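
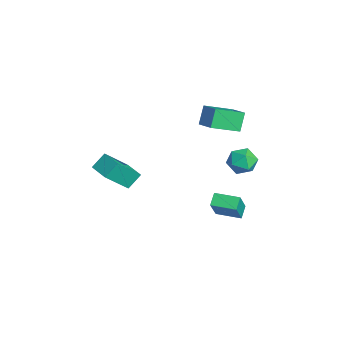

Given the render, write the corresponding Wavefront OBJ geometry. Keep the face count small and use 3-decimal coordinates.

v -2.645 2.432 1.418
v -1.483 2.82 1.882
v -2.914 4.191 0.62
v -1.752 4.579 1.084
v -2.068 2.021 0.316
v -0.906 2.409 0.78
v -2.337 3.78 -0.482
v -1.175 4.168 -0.018
v 1.941 2.023 -4.289
v 1.337 2.393 -3.802
v 2.706 3.278 -4.296
v 2.102 3.649 -3.809
v 2.858 1.471 -2.731
v 2.254 1.842 -2.244
v 3.623 2.727 -2.738
v 3.019 3.097 -2.251
v -0.619 3.781 -1.35
v -0.142 4.339 -0.72
v 0.722 3.481 -2.1
v 1.199 4.039 -1.47
v 0.823 3.196 -1.181
v -0.006 3.381 -0.718
v 0.586 4.439 -2.102
v -0.243 4.624 -1.639
v 0.603 4.745 -1.185
v 0.749 3.977 -0.616
v -0.169 3.843 -2.204
v -0.023 3.075 -1.635
v -0.049 -4.426 -0.737
v -0.354 -3.66 0.035
v -0.541 -3.048 -2.299
v -0.846 -2.281 -1.526
v 1.186 -3.959 -0.714
v 0.881 -3.192 0.059
v 0.694 -2.58 -2.275
v 0.389 -1.814 -1.503
f 2 4 1
f 5 2 1
f 1 4 3
f 3 5 1
f 2 8 4
f 6 2 5
f 6 8 2
f 4 8 3
f 7 5 3
f 3 8 7
f 7 6 5
f 8 6 7
f 10 12 9
f 13 10 9
f 9 12 11
f 11 13 9
f 10 16 12
f 14 10 13
f 14 16 10
f 12 16 11
f 15 13 11
f 11 16 15
f 15 14 13
f 16 14 15
f 17 28 22
f 17 22 18
f 17 18 24
f 17 24 27
f 17 27 28
f 18 22 26
f 22 28 21
f 28 27 19
f 27 24 23
f 24 18 25
f 20 26 21
f 20 21 19
f 20 19 23
f 20 23 25
f 20 25 26
f 21 26 22
f 19 21 28
f 23 19 27
f 25 23 24
f 26 25 18
f 30 32 29
f 33 30 29
f 29 32 31
f 31 33 29
f 30 36 32
f 34 30 33
f 34 36 30
f 32 36 31
f 35 33 31
f 31 36 35
f 35 34 33
f 36 34 35



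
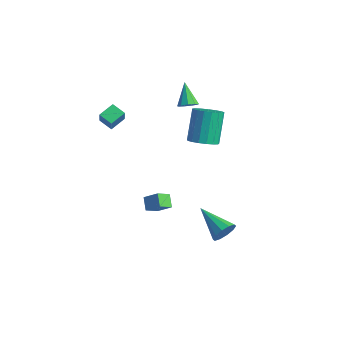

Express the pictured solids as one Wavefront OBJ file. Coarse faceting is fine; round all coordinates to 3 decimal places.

v -3.433 -3.895 2.365
v -3.039 -4.2 3.22
v -3.468 -2.949 2.718
v -3.074 -3.255 3.574
v -2.626 -3.745 2.046
v -2.232 -4.051 2.902
v -2.661 -2.8 2.4
v -2.267 -3.105 3.255
v 3.376 -0.998 -4.329
v 3.626 -1.425 -3.726
v 1.444 -1.002 -3.531
v 3.673 -0.959 -3.609
v 3.607 -0.509 -3.767
v 3.452 -0.245 -4.14
v 3.269 -0.269 -4.585
v 3.126 -0.571 -4.932
v 3.079 -1.036 -5.049
v 3.145 -1.487 -4.891
v 3.299 -1.751 -4.518
v 3.483 -1.727 -4.073
v 1.185 -0.632 1.661
v 1.958 -0.266 1.748
v 1.328 0.658 3.466
v 0.555 0.292 3.379
v 1.745 0.006 1.523
v 1.115 0.93 3.242
v 1.404 0.131 1.331
v 0.774 1.055 3.049
v 1.012 0.082 1.214
v 0.383 1.006 2.932
v 0.66 -0.131 1.199
v 0.031 0.793 2.917
v 0.429 -0.458 1.29
v -0.201 0.466 3.008
v 0.37 -0.826 1.466
v -0.26 0.098 3.185
v 0.498 -1.149 1.687
v -0.132 -0.225 3.405
v 0.784 -1.353 1.902
v 0.154 -0.43 3.62
v 1.161 -1.393 2.061
v 0.531 -0.469 3.779
v 1.544 -1.258 2.129
v 0.914 -0.334 3.847
v 1.845 -0.979 2.09
v 1.215 -0.056 3.808
v 1.994 -0.621 1.952
v 1.364 0.302 3.67
v 0.118 -3.023 -2.372
v 0.064 -3.812 -1.903
v 0.879 -2.7 -1.74
v 0.824 -3.489 -1.271
v 0.696 -3.371 -2.889
v 0.641 -4.16 -2.42
v 1.456 -3.048 -2.257
v 1.402 -3.837 -1.788
v -1.156 0.377 2.775
v -0.679 0.453 3.115
v -2.044 0.903 3.905
v -0.752 0.787 2.902
v -1.013 0.93 2.629
v -1.342 0.814 2.425
v -1.583 0.493 2.385
v -1.625 0.118 2.528
v -1.447 -0.137 2.786
v -1.133 -0.151 3.039
v -0.83 0.082 3.169
f 2 4 1
f 5 2 1
f 1 4 3
f 3 5 1
f 2 8 4
f 6 2 5
f 6 8 2
f 4 8 3
f 7 5 3
f 3 8 7
f 7 6 5
f 8 6 7
f 10 9 12
f 10 12 11
f 12 9 13
f 12 13 11
f 13 9 14
f 13 14 11
f 14 9 15
f 14 15 11
f 15 9 16
f 15 16 11
f 16 9 17
f 16 17 11
f 17 9 18
f 17 18 11
f 18 9 19
f 18 19 11
f 19 9 20
f 19 20 11
f 20 9 10
f 20 10 11
f 22 21 25
f 22 25 23
f 23 25 26
f 23 26 24
f 25 21 27
f 25 27 26
f 26 27 28
f 26 28 24
f 27 21 29
f 27 29 28
f 28 29 30
f 28 30 24
f 29 21 31
f 29 31 30
f 30 31 32
f 30 32 24
f 31 21 33
f 31 33 32
f 32 33 34
f 32 34 24
f 33 21 35
f 33 35 34
f 34 35 36
f 34 36 24
f 35 21 37
f 35 37 36
f 36 37 38
f 36 38 24
f 37 21 39
f 37 39 38
f 38 39 40
f 38 40 24
f 39 21 41
f 39 41 40
f 40 41 42
f 40 42 24
f 41 21 43
f 41 43 42
f 42 43 44
f 42 44 24
f 43 21 45
f 43 45 44
f 44 45 46
f 44 46 24
f 45 21 47
f 45 47 46
f 46 47 48
f 46 48 24
f 47 21 22
f 47 22 48
f 48 22 23
f 48 23 24
f 50 52 49
f 53 50 49
f 49 52 51
f 51 53 49
f 50 56 52
f 54 50 53
f 54 56 50
f 52 56 51
f 55 53 51
f 51 56 55
f 55 54 53
f 56 54 55
f 58 57 60
f 58 60 59
f 60 57 61
f 60 61 59
f 61 57 62
f 61 62 59
f 62 57 63
f 62 63 59
f 63 57 64
f 63 64 59
f 64 57 65
f 64 65 59
f 65 57 66
f 65 66 59
f 66 57 67
f 66 67 59
f 67 57 58
f 67 58 59



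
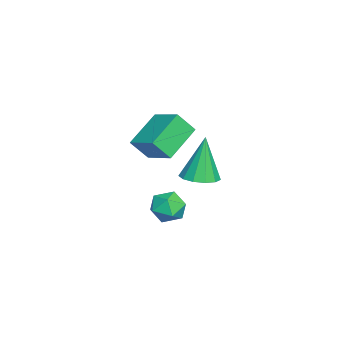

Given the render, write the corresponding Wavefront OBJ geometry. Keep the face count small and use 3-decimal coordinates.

v -3.785 1.12 0.479
v -2.972 0.944 0.656
v -4.195 1.3 2.541
v -3 1.419 0.609
v -3.277 1.8 0.521
v -3.715 1.965 0.419
v -4.175 1.862 0.337
v -4.511 1.523 0.299
v -4.617 1.056 0.319
v -4.458 0.61 0.389
v -4.086 0.325 0.488
v -3.618 0.293 0.584
v -3.203 0.524 0.647
v -3.089 0.129 3.488
v -2.9 -0.541 4.365
v -2.144 1.123 4.043
v -1.954 0.453 4.92
v -1.746 -0.653 2.6
v -1.556 -1.323 3.477
v -0.8 0.341 3.155
v -0.611 -0.329 4.032
v -3.672 0.483 -1.01
v -2.945 0.668 -0.631
v -3.235 -0.788 -1.229
v -2.508 -0.603 -0.85
v -3.217 -0.646 -0.4
v -3.488 0.139 -0.265
v -2.692 -0.259 -1.595
v -2.963 0.526 -1.46
v -2.339 0.209 -0.992
v -2.664 -0.03 -0.254
v -3.516 -0.09 -1.606
v -3.841 -0.329 -0.868
f 2 1 4
f 2 4 3
f 4 1 5
f 4 5 3
f 5 1 6
f 5 6 3
f 6 1 7
f 6 7 3
f 7 1 8
f 7 8 3
f 8 1 9
f 8 9 3
f 9 1 10
f 9 10 3
f 10 1 11
f 10 11 3
f 11 1 12
f 11 12 3
f 12 1 13
f 12 13 3
f 13 1 2
f 13 2 3
f 15 17 14
f 18 15 14
f 14 17 16
f 16 18 14
f 15 21 17
f 19 15 18
f 19 21 15
f 17 21 16
f 20 18 16
f 16 21 20
f 20 19 18
f 21 19 20
f 22 33 27
f 22 27 23
f 22 23 29
f 22 29 32
f 22 32 33
f 23 27 31
f 27 33 26
f 33 32 24
f 32 29 28
f 29 23 30
f 25 31 26
f 25 26 24
f 25 24 28
f 25 28 30
f 25 30 31
f 26 31 27
f 24 26 33
f 28 24 32
f 30 28 29
f 31 30 23



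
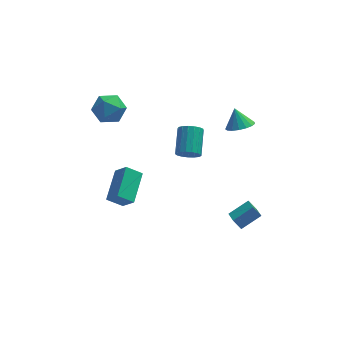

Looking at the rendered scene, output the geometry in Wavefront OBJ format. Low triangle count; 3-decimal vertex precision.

v 2.708 -0.137 -2.419
v 2.898 -1.202 -1.975
v 3.862 0.362 -1.717
v 4.051 -0.703 -1.272
v 3.169 -0.317 -3.048
v 3.358 -1.382 -2.603
v 4.322 0.182 -2.345
v 4.512 -0.883 -1.901
v 0.424 0.483 2.596
v 1.152 0.471 2.466
v 1.345 1.965 3.415
v 0.616 1.977 3.544
v 1.021 0.66 2.196
v 1.214 2.154 3.145
v 0.753 0.807 2.018
v 0.946 2.301 2.966
v 0.41 0.881 1.972
v 0.602 2.375 2.92
v 0.07 0.863 2.069
v 0.262 2.357 3.017
v -0.19 0.758 2.287
v 0.003 2.252 3.235
v -0.308 0.591 2.575
v -0.116 2.085 3.523
v -0.259 0.398 2.868
v -0.066 1.892 3.817
v -0.054 0.225 3.099
v 0.139 1.719 4.047
v 0.261 0.111 3.215
v 0.454 1.605 4.163
v 0.613 0.082 3.188
v 0.806 1.576 4.137
v 0.922 0.145 3.026
v 1.114 1.639 3.975
v 1.116 0.286 2.766
v 1.309 1.78 3.714
v 3.493 3.005 2.772
v 4.13 2.553 3.178
v 3.187 3.575 3.888
v 4.322 2.906 3.05
v 4.324 3.281 2.859
v 4.135 3.593 2.647
v 3.8 3.77 2.465
v 3.394 3.772 2.353
v 3.01 3.598 2.336
v 2.738 3.288 2.42
v 2.638 2.913 2.585
v 2.734 2.559 2.792
v 3.004 2.307 2.995
v 3.386 2.215 3.147
v 3.793 2.304 3.213
v -3.732 4.763 3.8
v -2.964 3.971 3.775
v -4.996 3.529 4.065
v -4.228 2.737 4.04
v -4.262 3.447 4.885
v -3.481 4.21 4.721
v -4.479 3.29 3.119
v -3.698 4.053 2.955
v -3.426 3.06 3.355
v -3.291 3.157 4.446
v -4.669 4.343 3.394
v -4.534 4.44 4.485
v -3.296 -2.063 0.505
v -4.2 -2.087 1.148
v -2.777 -0.214 1.303
v -3.682 -0.237 1.946
v -2.678 -2.603 1.354
v -3.583 -2.626 1.997
v -2.16 -0.753 2.152
v -3.064 -0.777 2.795
f 2 4 1
f 5 2 1
f 1 4 3
f 3 5 1
f 2 8 4
f 6 2 5
f 6 8 2
f 4 8 3
f 7 5 3
f 3 8 7
f 7 6 5
f 8 6 7
f 10 9 13
f 10 13 11
f 11 13 14
f 11 14 12
f 13 9 15
f 13 15 14
f 14 15 16
f 14 16 12
f 15 9 17
f 15 17 16
f 16 17 18
f 16 18 12
f 17 9 19
f 17 19 18
f 18 19 20
f 18 20 12
f 19 9 21
f 19 21 20
f 20 21 22
f 20 22 12
f 21 9 23
f 21 23 22
f 22 23 24
f 22 24 12
f 23 9 25
f 23 25 24
f 24 25 26
f 24 26 12
f 25 9 27
f 25 27 26
f 26 27 28
f 26 28 12
f 27 9 29
f 27 29 28
f 28 29 30
f 28 30 12
f 29 9 31
f 29 31 30
f 30 31 32
f 30 32 12
f 31 9 33
f 31 33 32
f 32 33 34
f 32 34 12
f 33 9 35
f 33 35 34
f 34 35 36
f 34 36 12
f 35 9 10
f 35 10 36
f 36 10 11
f 36 11 12
f 38 37 40
f 38 40 39
f 40 37 41
f 40 41 39
f 41 37 42
f 41 42 39
f 42 37 43
f 42 43 39
f 43 37 44
f 43 44 39
f 44 37 45
f 44 45 39
f 45 37 46
f 45 46 39
f 46 37 47
f 46 47 39
f 47 37 48
f 47 48 39
f 48 37 49
f 48 49 39
f 49 37 50
f 49 50 39
f 50 37 51
f 50 51 39
f 51 37 38
f 51 38 39
f 52 63 57
f 52 57 53
f 52 53 59
f 52 59 62
f 52 62 63
f 53 57 61
f 57 63 56
f 63 62 54
f 62 59 58
f 59 53 60
f 55 61 56
f 55 56 54
f 55 54 58
f 55 58 60
f 55 60 61
f 56 61 57
f 54 56 63
f 58 54 62
f 60 58 59
f 61 60 53
f 65 67 64
f 68 65 64
f 64 67 66
f 66 68 64
f 65 71 67
f 69 65 68
f 69 71 65
f 67 71 66
f 70 68 66
f 66 71 70
f 70 69 68
f 71 69 70



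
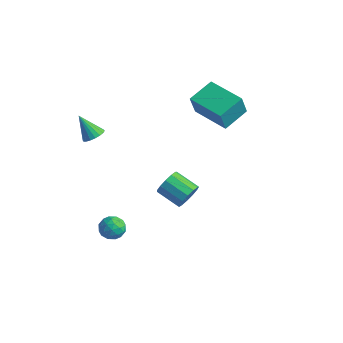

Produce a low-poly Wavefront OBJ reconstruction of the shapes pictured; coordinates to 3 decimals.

v -3.423 -2.693 3.013
v -2.943 -3.006 3.275
v -4.237 -2.927 4.227
v -2.897 -2.742 3.357
v -2.955 -2.468 3.37
v -3.106 -2.238 3.313
v -3.32 -2.099 3.196
v -3.554 -2.078 3.043
v -3.762 -2.178 2.885
v -3.903 -2.381 2.751
v -3.949 -2.645 2.67
v -3.89 -2.919 2.656
v -3.739 -3.148 2.713
v -3.526 -3.287 2.83
v -3.292 -3.309 2.983
v -3.084 -3.208 3.142
v -1.587 -2.474 -3.507
v -1.122 -2.926 -3.117
v -2.538 -3.174 -3.183
v -2.073 -3.626 -2.793
v -2.208 -2.921 -2.551
v -1.62 -2.489 -2.751
v -2.04 -3.611 -3.549
v -1.452 -3.179 -3.749
v -1.402 -3.629 -3.142
v -1.505 -3.202 -2.526
v -2.155 -2.898 -3.774
v -2.258 -2.471 -3.158
v -1.271 -2.639 -3.341
v -2.389 -3.461 -2.959
v -2.469 -3.047 -2.817
v -2.195 -3.313 -2.588
v -1.563 -2.382 -3.126
v -1.29 -2.647 -2.896
v -1.928 -2.644 -2.563
v -2.37 -3.453 -3.404
v -2.097 -3.718 -3.174
v -1.465 -2.787 -3.712
v -1.191 -3.053 -3.483
v -1.732 -3.456 -3.737
v -1.162 -3.317 -3.126
v -1.721 -3.729 -2.936
v -1.702 -3.72 -3.38
v -1.356 -3.466 -3.498
v -1.223 -3.067 -2.763
v -1.782 -3.478 -2.573
v -1.861 -3.064 -2.431
v -1.516 -2.81 -2.549
v -1.388 -3.48 -2.779
v -1.878 -2.622 -3.727
v -2.437 -3.033 -3.537
v -2.144 -3.29 -3.751
v -1.799 -3.036 -3.869
v -1.939 -2.371 -3.364
v -2.498 -2.783 -3.174
v -2.304 -2.634 -2.802
v -1.958 -2.38 -2.92
v -2.272 -2.62 -3.521
v -2.184 3.286 2.288
v -2.088 2.787 3.603
v -2.136 4.801 2.859
v -2.04 4.303 4.174
v 0 3.277 2.126
v 0.096 2.779 3.441
v 0.048 4.793 2.697
v 0.144 4.294 4.012
v 2.23 -1.645 0.985
v 2.569 -2.064 1.535
v 1.308 -2.334 2.105
v 0.97 -1.915 1.555
v 2.55 -1.657 1.685
v 1.289 -1.927 2.256
v 2.43 -1.247 1.613
v 1.169 -1.517 2.184
v 2.246 -0.963 1.341
v 0.985 -1.233 1.912
v 2.057 -0.895 0.956
v 0.796 -1.165 1.527
v 1.924 -1.066 0.581
v 0.663 -1.336 1.151
v 1.887 -1.42 0.333
v 0.627 -1.69 0.904
v 1.96 -1.846 0.292
v 0.699 -2.116 0.863
v 2.119 -2.208 0.471
v 0.858 -2.478 1.042
v 2.313 -2.391 0.814
v 1.052 -2.661 1.384
v 2.481 -2.338 1.21
v 1.22 -2.607 1.781
f 2 1 4
f 2 4 3
f 4 1 5
f 4 5 3
f 5 1 6
f 5 6 3
f 6 1 7
f 6 7 3
f 7 1 8
f 7 8 3
f 8 1 9
f 8 9 3
f 9 1 10
f 9 10 3
f 10 1 11
f 10 11 3
f 11 1 12
f 11 12 3
f 12 1 13
f 12 13 3
f 13 1 14
f 13 14 3
f 14 1 15
f 14 15 3
f 15 1 16
f 15 16 3
f 16 1 2
f 16 2 3
f 17 54 33
f 54 28 57
f 33 57 22
f 54 57 33
f 17 33 29
f 33 22 34
f 29 34 18
f 33 34 29
f 17 29 38
f 29 18 39
f 38 39 24
f 29 39 38
f 17 38 50
f 38 24 53
f 50 53 27
f 38 53 50
f 17 50 54
f 50 27 58
f 54 58 28
f 50 58 54
f 18 34 45
f 34 22 48
f 45 48 26
f 34 48 45
f 22 57 35
f 57 28 56
f 35 56 21
f 57 56 35
f 28 58 55
f 58 27 51
f 55 51 19
f 58 51 55
f 27 53 52
f 53 24 40
f 52 40 23
f 53 40 52
f 24 39 44
f 39 18 41
f 44 41 25
f 39 41 44
f 20 46 32
f 46 26 47
f 32 47 21
f 46 47 32
f 20 32 30
f 32 21 31
f 30 31 19
f 32 31 30
f 20 30 37
f 30 19 36
f 37 36 23
f 30 36 37
f 20 37 42
f 37 23 43
f 42 43 25
f 37 43 42
f 20 42 46
f 42 25 49
f 46 49 26
f 42 49 46
f 21 47 35
f 47 26 48
f 35 48 22
f 47 48 35
f 19 31 55
f 31 21 56
f 55 56 28
f 31 56 55
f 23 36 52
f 36 19 51
f 52 51 27
f 36 51 52
f 25 43 44
f 43 23 40
f 44 40 24
f 43 40 44
f 26 49 45
f 49 25 41
f 45 41 18
f 49 41 45
f 60 62 59
f 63 60 59
f 59 62 61
f 61 63 59
f 60 66 62
f 64 60 63
f 64 66 60
f 62 66 61
f 65 63 61
f 61 66 65
f 65 64 63
f 66 64 65
f 68 67 71
f 68 71 69
f 69 71 72
f 69 72 70
f 71 67 73
f 71 73 72
f 72 73 74
f 72 74 70
f 73 67 75
f 73 75 74
f 74 75 76
f 74 76 70
f 75 67 77
f 75 77 76
f 76 77 78
f 76 78 70
f 77 67 79
f 77 79 78
f 78 79 80
f 78 80 70
f 79 67 81
f 79 81 80
f 80 81 82
f 80 82 70
f 81 67 83
f 81 83 82
f 82 83 84
f 82 84 70
f 83 67 85
f 83 85 84
f 84 85 86
f 84 86 70
f 85 67 87
f 85 87 86
f 86 87 88
f 86 88 70
f 87 67 89
f 87 89 88
f 88 89 90
f 88 90 70
f 89 67 68
f 89 68 90
f 90 68 69
f 90 69 70



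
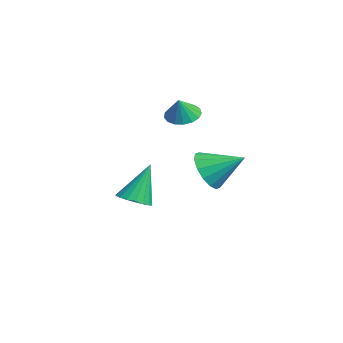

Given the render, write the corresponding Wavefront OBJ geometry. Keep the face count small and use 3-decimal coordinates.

v -1.625 0.408 1.648
v -1.102 -0.103 1.255
v -1.195 0.092 2.632
v -0.902 0.239 1.277
v -0.867 0.62 1.384
v -1.006 0.953 1.552
v -1.287 1.16 1.741
v -1.645 1.195 1.909
v -1.999 1.05 2.017
v -2.267 0.758 2.041
v -2.388 0.386 1.974
v -2.334 0.018 1.833
v -2.118 -0.26 1.649
v -1.789 -0.385 1.465
v -1.423 -0.328 1.323
v -1.846 -1.753 -3.38
v -1.025 -1.908 -3.176
v -2.174 -0.907 -1.42
v -1.01 -1.556 -3.325
v -1.162 -1.243 -3.486
v -1.448 -1.031 -3.625
v -1.814 -0.962 -3.716
v -2.185 -1.05 -3.741
v -2.49 -1.277 -3.693
v -2.667 -1.599 -3.584
v -2.681 -1.951 -3.435
v -2.53 -2.264 -3.274
v -2.243 -2.475 -3.135
v -1.878 -2.544 -3.044
v -1.506 -2.456 -3.019
v -1.202 -2.229 -3.066
v 3.446 -0.013 0.064
v 4.354 -0.19 -0.454
v 4.194 1.333 0.916
v 4.076 0.164 -0.769
v 3.63 0.469 -0.861
v 3.135 0.646 -0.705
v 2.723 0.646 -0.343
v 2.504 0.469 0.129
v 2.538 0.163 0.583
v 2.816 -0.19 0.898
v 3.262 -0.496 0.99
v 3.757 -0.673 0.834
v 4.169 -0.673 0.471
v 4.388 -0.496 0
f 2 1 4
f 2 4 3
f 4 1 5
f 4 5 3
f 5 1 6
f 5 6 3
f 6 1 7
f 6 7 3
f 7 1 8
f 7 8 3
f 8 1 9
f 8 9 3
f 9 1 10
f 9 10 3
f 10 1 11
f 10 11 3
f 11 1 12
f 11 12 3
f 12 1 13
f 12 13 3
f 13 1 14
f 13 14 3
f 14 1 15
f 14 15 3
f 15 1 2
f 15 2 3
f 17 16 19
f 17 19 18
f 19 16 20
f 19 20 18
f 20 16 21
f 20 21 18
f 21 16 22
f 21 22 18
f 22 16 23
f 22 23 18
f 23 16 24
f 23 24 18
f 24 16 25
f 24 25 18
f 25 16 26
f 25 26 18
f 26 16 27
f 26 27 18
f 27 16 28
f 27 28 18
f 28 16 29
f 28 29 18
f 29 16 30
f 29 30 18
f 30 16 31
f 30 31 18
f 31 16 17
f 31 17 18
f 33 32 35
f 33 35 34
f 35 32 36
f 35 36 34
f 36 32 37
f 36 37 34
f 37 32 38
f 37 38 34
f 38 32 39
f 38 39 34
f 39 32 40
f 39 40 34
f 40 32 41
f 40 41 34
f 41 32 42
f 41 42 34
f 42 32 43
f 42 43 34
f 43 32 44
f 43 44 34
f 44 32 45
f 44 45 34
f 45 32 33
f 45 33 34



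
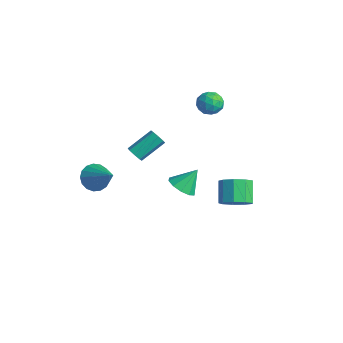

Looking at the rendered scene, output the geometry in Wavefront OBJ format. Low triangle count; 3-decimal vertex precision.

v -3.908 -0.206 -2.38
v -3.488 0 -2.722
v -3.392 1.493 -1.703
v -3.812 1.286 -1.36
v -3.893 0.12 -2.859
v -3.797 1.613 -1.84
v -4.307 0.048 -2.715
v -4.211 1.541 -1.696
v -4.487 -0.172 -2.375
v -4.391 1.32 -1.356
v -4.328 -0.413 -2.037
v -4.232 1.08 -1.018
v -3.923 -0.533 -1.9
v -3.827 0.96 -0.881
v -3.509 -0.461 -2.044
v -3.413 1.032 -1.025
v -3.329 -0.24 -2.384
v -3.233 1.252 -1.365
v -1.304 3.722 1.408
v -0.937 3.156 1.911
v -2.443 3.644 2.149
v -2.076 3.078 2.652
v -1.816 3.878 2.659
v -1.112 3.926 2.201
v -2.268 2.874 1.859
v -1.564 2.922 1.401
v -1.533 2.632 2.19
v -1.254 3.252 2.684
v -2.126 3.548 1.376
v -1.847 4.168 1.87
v -1.021 3.446 1.594
v -2.359 3.354 2.466
v -2.207 3.824 2.47
v -1.991 3.491 2.766
v -1.124 3.899 1.765
v -0.908 3.566 2.061
v -1.425 3.99 2.5
v -2.472 3.234 1.999
v -2.256 2.901 2.295
v -1.389 3.309 1.294
v -1.173 2.976 1.59
v -1.955 2.81 1.56
v -1.155 2.805 2.054
v -1.825 2.759 2.489
v -1.937 2.639 2.023
v -1.524 2.668 1.754
v -0.991 3.17 2.345
v -1.661 3.124 2.78
v -1.508 3.594 2.784
v -1.094 3.623 2.515
v -1.341 2.862 2.508
v -1.719 3.676 1.28
v -2.389 3.63 1.715
v -2.286 3.177 1.545
v -1.872 3.206 1.276
v -1.555 4.041 1.571
v -2.225 3.995 2.006
v -1.856 4.132 2.306
v -1.443 4.161 2.037
v -2.039 3.938 1.552
v -3.197 -3.204 -2.633
v -2.633 -3.193 -3.385
v -1.483 -3.016 -1.347
v -2.731 -2.759 -3.318
v -2.936 -2.427 -3.093
v -3.2 -2.273 -2.764
v -3.464 -2.332 -2.404
v -3.666 -2.591 -2.096
v -3.761 -2.99 -1.912
v -3.726 -3.438 -1.892
v -3.571 -3.833 -2.043
v -3.329 -4.083 -2.328
v -3.057 -4.132 -2.683
v -2.817 -3.968 -3.027
v -2.664 -3.629 -3.28
v 2.054 2.748 -3.808
v 2.814 2.856 -3.215
v 1.906 3.439 -2.158
v 1.146 3.332 -2.752
v 2.735 3.402 -3.584
v 1.828 3.985 -2.527
v 2.337 3.642 -4.058
v 1.43 4.225 -3.001
v 1.807 3.464 -4.415
v 0.9 4.047 -3.358
v 1.392 2.952 -4.488
v 0.485 3.535 -3.431
v 1.287 2.344 -4.244
v 0.38 2.927 -3.187
v 1.54 1.926 -3.795
v 0.633 2.509 -2.738
v 2.034 1.892 -3.353
v 1.127 2.475 -2.296
v 2.537 2.259 -3.124
v 1.63 2.843 -2.067
v 3.841 -1.938 0.927
v 4.705 -2.029 0.876
v 3.999 -1.062 2.033
v 4.563 -1.613 0.566
v 4.145 -1.321 0.394
v 3.611 -1.265 0.426
v 3.165 -1.466 0.649
v 2.977 -1.847 0.978
v 3.119 -2.263 1.288
v 3.537 -2.555 1.46
v 4.071 -2.612 1.428
v 4.517 -2.411 1.205
f 2 1 5
f 2 5 3
f 3 5 6
f 3 6 4
f 5 1 7
f 5 7 6
f 6 7 8
f 6 8 4
f 7 1 9
f 7 9 8
f 8 9 10
f 8 10 4
f 9 1 11
f 9 11 10
f 10 11 12
f 10 12 4
f 11 1 13
f 11 13 12
f 12 13 14
f 12 14 4
f 13 1 15
f 13 15 14
f 14 15 16
f 14 16 4
f 15 1 17
f 15 17 16
f 16 17 18
f 16 18 4
f 17 1 2
f 17 2 18
f 18 2 3
f 18 3 4
f 19 56 35
f 56 30 59
f 35 59 24
f 56 59 35
f 19 35 31
f 35 24 36
f 31 36 20
f 35 36 31
f 19 31 40
f 31 20 41
f 40 41 26
f 31 41 40
f 19 40 52
f 40 26 55
f 52 55 29
f 40 55 52
f 19 52 56
f 52 29 60
f 56 60 30
f 52 60 56
f 20 36 47
f 36 24 50
f 47 50 28
f 36 50 47
f 24 59 37
f 59 30 58
f 37 58 23
f 59 58 37
f 30 60 57
f 60 29 53
f 57 53 21
f 60 53 57
f 29 55 54
f 55 26 42
f 54 42 25
f 55 42 54
f 26 41 46
f 41 20 43
f 46 43 27
f 41 43 46
f 22 48 34
f 48 28 49
f 34 49 23
f 48 49 34
f 22 34 32
f 34 23 33
f 32 33 21
f 34 33 32
f 22 32 39
f 32 21 38
f 39 38 25
f 32 38 39
f 22 39 44
f 39 25 45
f 44 45 27
f 39 45 44
f 22 44 48
f 44 27 51
f 48 51 28
f 44 51 48
f 23 49 37
f 49 28 50
f 37 50 24
f 49 50 37
f 21 33 57
f 33 23 58
f 57 58 30
f 33 58 57
f 25 38 54
f 38 21 53
f 54 53 29
f 38 53 54
f 27 45 46
f 45 25 42
f 46 42 26
f 45 42 46
f 28 51 47
f 51 27 43
f 47 43 20
f 51 43 47
f 62 61 64
f 62 64 63
f 64 61 65
f 64 65 63
f 65 61 66
f 65 66 63
f 66 61 67
f 66 67 63
f 67 61 68
f 67 68 63
f 68 61 69
f 68 69 63
f 69 61 70
f 69 70 63
f 70 61 71
f 70 71 63
f 71 61 72
f 71 72 63
f 72 61 73
f 72 73 63
f 73 61 74
f 73 74 63
f 74 61 75
f 74 75 63
f 75 61 62
f 75 62 63
f 77 76 80
f 77 80 78
f 78 80 81
f 78 81 79
f 80 76 82
f 80 82 81
f 81 82 83
f 81 83 79
f 82 76 84
f 82 84 83
f 83 84 85
f 83 85 79
f 84 76 86
f 84 86 85
f 85 86 87
f 85 87 79
f 86 76 88
f 86 88 87
f 87 88 89
f 87 89 79
f 88 76 90
f 88 90 89
f 89 90 91
f 89 91 79
f 90 76 92
f 90 92 91
f 91 92 93
f 91 93 79
f 92 76 94
f 92 94 93
f 93 94 95
f 93 95 79
f 94 76 77
f 94 77 95
f 95 77 78
f 95 78 79
f 97 96 99
f 97 99 98
f 99 96 100
f 99 100 98
f 100 96 101
f 100 101 98
f 101 96 102
f 101 102 98
f 102 96 103
f 102 103 98
f 103 96 104
f 103 104 98
f 104 96 105
f 104 105 98
f 105 96 106
f 105 106 98
f 106 96 107
f 106 107 98
f 107 96 97
f 107 97 98



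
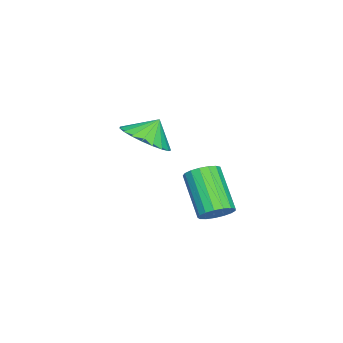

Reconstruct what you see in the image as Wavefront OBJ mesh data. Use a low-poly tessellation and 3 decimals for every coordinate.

v -1.732 -3.59 3.169
v -1.076 -2.712 3.075
v -2.168 -3.17 4.051
v -1.443 -2.584 2.832
v -1.859 -2.63 2.648
v -2.253 -2.842 2.554
v -2.557 -3.184 2.566
v -2.718 -3.595 2.683
v -2.709 -4.006 2.883
v -2.531 -4.345 3.134
v -2.214 -4.554 3.39
v -1.814 -4.596 3.608
v -1.4 -4.464 3.75
v -1.043 -4.181 3.792
v -0.805 -3.796 3.726
v -0.728 -3.375 3.564
v -0.824 -2.992 3.333
v 2.691 0.513 2.338
v 3.195 0.572 2.791
v 2.093 -0.313 4.134
v 1.589 -0.373 3.682
v 3.023 0.845 2.83
v 1.921 -0.04 4.173
v 2.775 1.042 2.756
v 1.673 0.157 4.1
v 2.507 1.118 2.587
v 1.405 0.233 3.93
v 2.282 1.055 2.36
v 1.18 0.17 3.704
v 2.15 0.868 2.129
v 1.048 -0.017 3.473
v 2.142 0.599 1.946
v 1.041 -0.286 3.289
v 2.26 0.311 1.852
v 1.159 -0.574 3.196
v 2.477 0.068 1.87
v 1.375 -0.817 3.214
v 2.742 -0.072 1.995
v 1.641 -0.957 3.339
v 2.996 -0.079 2.199
v 1.894 -0.964 3.542
v 3.18 0.05 2.434
v 2.078 -0.835 3.778
v 3.252 0.285 2.648
v 2.15 -0.6 3.992
f 2 1 4
f 2 4 3
f 4 1 5
f 4 5 3
f 5 1 6
f 5 6 3
f 6 1 7
f 6 7 3
f 7 1 8
f 7 8 3
f 8 1 9
f 8 9 3
f 9 1 10
f 9 10 3
f 10 1 11
f 10 11 3
f 11 1 12
f 11 12 3
f 12 1 13
f 12 13 3
f 13 1 14
f 13 14 3
f 14 1 15
f 14 15 3
f 15 1 16
f 15 16 3
f 16 1 17
f 16 17 3
f 17 1 2
f 17 2 3
f 19 18 22
f 19 22 20
f 20 22 23
f 20 23 21
f 22 18 24
f 22 24 23
f 23 24 25
f 23 25 21
f 24 18 26
f 24 26 25
f 25 26 27
f 25 27 21
f 26 18 28
f 26 28 27
f 27 28 29
f 27 29 21
f 28 18 30
f 28 30 29
f 29 30 31
f 29 31 21
f 30 18 32
f 30 32 31
f 31 32 33
f 31 33 21
f 32 18 34
f 32 34 33
f 33 34 35
f 33 35 21
f 34 18 36
f 34 36 35
f 35 36 37
f 35 37 21
f 36 18 38
f 36 38 37
f 37 38 39
f 37 39 21
f 38 18 40
f 38 40 39
f 39 40 41
f 39 41 21
f 40 18 42
f 40 42 41
f 41 42 43
f 41 43 21
f 42 18 44
f 42 44 43
f 43 44 45
f 43 45 21
f 44 18 19
f 44 19 45
f 45 19 20
f 45 20 21



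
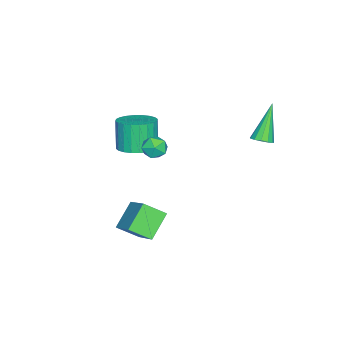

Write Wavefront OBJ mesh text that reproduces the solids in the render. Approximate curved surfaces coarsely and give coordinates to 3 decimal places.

v -0.688 -3.642 -1.618
v 0.093 -4.263 -1.463
v -0.41 -4.498 0.133
v -1.192 -3.878 -0.022
v 0.25 -3.915 -1.362
v -0.254 -4.151 0.234
v 0.264 -3.526 -1.301
v -0.24 -3.762 0.295
v 0.132 -3.155 -1.287
v -0.371 -3.391 0.309
v -0.124 -2.858 -1.324
v -0.627 -3.094 0.272
v -0.466 -2.68 -1.406
v -0.969 -2.916 0.19
v -0.842 -2.649 -1.52
v -1.345 -2.885 0.076
v -1.194 -2.769 -1.649
v -1.698 -3.004 -0.053
v -1.47 -3.022 -1.773
v -1.973 -3.257 -0.177
v -1.626 -3.369 -1.874
v -2.13 -3.605 -0.278
v -1.64 -3.758 -1.935
v -2.144 -3.994 -0.339
v -1.509 -4.129 -1.949
v -2.012 -4.365 -0.353
v -1.253 -4.426 -1.912
v -1.756 -4.662 -0.316
v -0.911 -4.604 -1.83
v -1.414 -4.84 -0.234
v -0.535 -4.635 -1.716
v -1.038 -4.871 -0.12
v -0.182 -4.516 -1.587
v -0.686 -4.751 0.009
v -1.51 2.319 0.005
v -1.227 1.855 0.206
v -2.71 2.381 1.835
v -1.059 2.116 0.307
v -1.034 2.442 0.313
v -1.16 2.729 0.22
v -1.397 2.886 0.06
v -1.67 2.863 -0.119
v -1.892 2.668 -0.258
v -1.993 2.362 -0.314
v -1.94 2.042 -0.268
v -1.751 1.811 -0.136
v -1.485 1.741 0.04
v 3.33 -0.559 2.496
v 3.671 -0.392 1.928
v 3.269 -1.608 2.152
v 3.61 -1.441 1.584
v 3.929 -1.435 2.188
v 3.967 -0.787 2.401
v 2.973 -1.213 1.679
v 3.011 -0.565 1.892
v 3.45 -0.797 1.423
v 4.041 -0.934 1.737
v 2.899 -1.066 2.343
v 3.49 -1.203 2.657
v 2.226 -2.741 -3.183
v 3.392 -1.601 -2.096
v 1.863 -1.735 -3.849
v 3.029 -0.595 -2.761
v 3.411 -2.985 -4.199
v 4.577 -1.845 -3.111
v 3.048 -1.979 -4.864
v 4.214 -0.839 -3.777
f 2 1 5
f 2 5 3
f 3 5 6
f 3 6 4
f 5 1 7
f 5 7 6
f 6 7 8
f 6 8 4
f 7 1 9
f 7 9 8
f 8 9 10
f 8 10 4
f 9 1 11
f 9 11 10
f 10 11 12
f 10 12 4
f 11 1 13
f 11 13 12
f 12 13 14
f 12 14 4
f 13 1 15
f 13 15 14
f 14 15 16
f 14 16 4
f 15 1 17
f 15 17 16
f 16 17 18
f 16 18 4
f 17 1 19
f 17 19 18
f 18 19 20
f 18 20 4
f 19 1 21
f 19 21 20
f 20 21 22
f 20 22 4
f 21 1 23
f 21 23 22
f 22 23 24
f 22 24 4
f 23 1 25
f 23 25 24
f 24 25 26
f 24 26 4
f 25 1 27
f 25 27 26
f 26 27 28
f 26 28 4
f 27 1 29
f 27 29 28
f 28 29 30
f 28 30 4
f 29 1 31
f 29 31 30
f 30 31 32
f 30 32 4
f 31 1 33
f 31 33 32
f 32 33 34
f 32 34 4
f 33 1 2
f 33 2 34
f 34 2 3
f 34 3 4
f 36 35 38
f 36 38 37
f 38 35 39
f 38 39 37
f 39 35 40
f 39 40 37
f 40 35 41
f 40 41 37
f 41 35 42
f 41 42 37
f 42 35 43
f 42 43 37
f 43 35 44
f 43 44 37
f 44 35 45
f 44 45 37
f 45 35 46
f 45 46 37
f 46 35 47
f 46 47 37
f 47 35 36
f 47 36 37
f 48 59 53
f 48 53 49
f 48 49 55
f 48 55 58
f 48 58 59
f 49 53 57
f 53 59 52
f 59 58 50
f 58 55 54
f 55 49 56
f 51 57 52
f 51 52 50
f 51 50 54
f 51 54 56
f 51 56 57
f 52 57 53
f 50 52 59
f 54 50 58
f 56 54 55
f 57 56 49
f 61 63 60
f 64 61 60
f 60 63 62
f 62 64 60
f 61 67 63
f 65 61 64
f 65 67 61
f 63 67 62
f 66 64 62
f 62 67 66
f 66 65 64
f 67 65 66



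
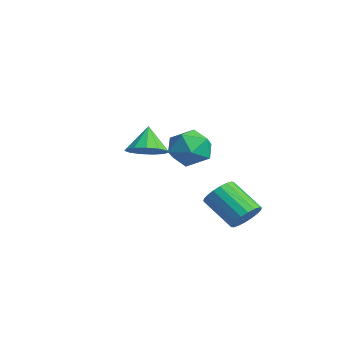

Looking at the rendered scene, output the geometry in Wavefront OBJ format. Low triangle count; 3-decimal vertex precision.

v 3.875 3.076 -0.826
v 4.19 3.558 -0.16
v 2.839 2.766 1.052
v 2.525 2.284 0.386
v 3.916 3.791 -0.314
v 2.565 2.999 0.898
v 3.633 3.882 -0.569
v 2.282 3.09 0.643
v 3.398 3.814 -0.875
v 2.048 3.022 0.336
v 3.258 3.599 -1.172
v 1.907 2.807 0.04
v 3.24 3.281 -1.399
v 1.89 2.489 -0.188
v 3.348 2.923 -1.514
v 1.998 2.131 -0.302
v 3.561 2.594 -1.492
v 2.21 1.802 -0.28
v 3.835 2.361 -1.338
v 2.484 1.569 -0.126
v 4.118 2.27 -1.083
v 2.767 1.478 0.129
v 4.352 2.338 -0.776
v 3.002 1.546 0.435
v 4.493 2.553 -0.48
v 3.142 1.761 0.732
v 4.51 2.871 -0.252
v 3.16 2.079 0.959
v 4.402 3.229 -0.138
v 3.052 2.437 1.074
v 2.246 -1.033 3.207
v 3.057 -1.341 3.704
v 1.594 -0.707 4.473
v 3.132 -0.792 3.602
v 2.926 -0.319 3.374
v 2.504 -0.073 3.094
v 2 -0.132 2.849
v 1.574 -0.477 2.718
v 1.361 -0.998 2.743
v 1.429 -1.53 2.915
v 1.756 -1.904 3.18
v 2.239 -2.002 3.453
v 2.724 -1.792 3.649
v -2.279 3.204 0.578
v -1.166 3.36 1.103
v -2.814 1.98 2.077
v -1.701 2.136 2.602
v -2.509 3.077 2.569
v -2.178 3.834 1.643
v -1.802 1.506 1.537
v -1.471 2.263 0.611
v -0.871 2.311 1.696
v -1.308 3.281 2.333
v -2.672 2.059 0.847
v -3.109 3.029 1.484
f 2 1 5
f 2 5 3
f 3 5 6
f 3 6 4
f 5 1 7
f 5 7 6
f 6 7 8
f 6 8 4
f 7 1 9
f 7 9 8
f 8 9 10
f 8 10 4
f 9 1 11
f 9 11 10
f 10 11 12
f 10 12 4
f 11 1 13
f 11 13 12
f 12 13 14
f 12 14 4
f 13 1 15
f 13 15 14
f 14 15 16
f 14 16 4
f 15 1 17
f 15 17 16
f 16 17 18
f 16 18 4
f 17 1 19
f 17 19 18
f 18 19 20
f 18 20 4
f 19 1 21
f 19 21 20
f 20 21 22
f 20 22 4
f 21 1 23
f 21 23 22
f 22 23 24
f 22 24 4
f 23 1 25
f 23 25 24
f 24 25 26
f 24 26 4
f 25 1 27
f 25 27 26
f 26 27 28
f 26 28 4
f 27 1 29
f 27 29 28
f 28 29 30
f 28 30 4
f 29 1 2
f 29 2 30
f 30 2 3
f 30 3 4
f 32 31 34
f 32 34 33
f 34 31 35
f 34 35 33
f 35 31 36
f 35 36 33
f 36 31 37
f 36 37 33
f 37 31 38
f 37 38 33
f 38 31 39
f 38 39 33
f 39 31 40
f 39 40 33
f 40 31 41
f 40 41 33
f 41 31 42
f 41 42 33
f 42 31 43
f 42 43 33
f 43 31 32
f 43 32 33
f 44 55 49
f 44 49 45
f 44 45 51
f 44 51 54
f 44 54 55
f 45 49 53
f 49 55 48
f 55 54 46
f 54 51 50
f 51 45 52
f 47 53 48
f 47 48 46
f 47 46 50
f 47 50 52
f 47 52 53
f 48 53 49
f 46 48 55
f 50 46 54
f 52 50 51
f 53 52 45



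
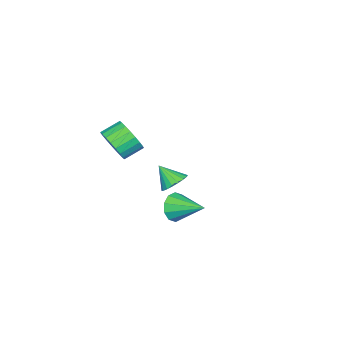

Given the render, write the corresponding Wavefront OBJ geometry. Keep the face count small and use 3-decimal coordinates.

v 1.495 -0.806 -1.86
v 1.86 -0.579 -2.547
v 1.645 0.766 -1.26
v 1.367 -0.51 -2.603
v 0.923 -0.555 -2.376
v 0.698 -0.695 -1.952
v 0.776 -0.878 -1.493
v 1.129 -1.033 -1.174
v 1.622 -1.102 -1.117
v 2.066 -1.058 -1.344
v 2.292 -0.918 -1.768
v 2.213 -0.735 -2.228
v -2.854 -3.359 -3.754
v -2.33 -3.771 -4.139
v -2.866 -4.241 -2.826
v -2.137 -3.566 -3.942
v -2.087 -3.321 -3.708
v -2.188 -3.083 -3.484
v -2.422 -2.9 -3.313
v -2.741 -2.808 -3.229
v -3.083 -2.825 -3.249
v -3.379 -2.948 -3.369
v -3.572 -3.152 -3.566
v -3.622 -3.398 -3.8
v -3.52 -3.636 -4.024
v -3.287 -3.819 -4.196
v -2.968 -3.911 -4.279
v -2.626 -3.894 -4.259
v 2.653 -3.338 2.031
v 3.248 -3.039 2.652
v 2.481 -2.504 3.13
v 1.887 -2.802 2.509
v 3.27 -2.771 2.387
v 2.503 -2.235 2.864
v 3.186 -2.6 2.06
v 2.419 -2.065 2.537
v 3.009 -2.557 1.728
v 2.243 -2.022 2.205
v 2.771 -2.649 1.448
v 2.005 -2.114 1.925
v 2.513 -2.86 1.27
v 1.746 -2.325 1.747
v 2.279 -3.154 1.223
v 1.512 -2.618 1.7
v 2.11 -3.479 1.316
v 1.343 -2.944 1.793
v 2.034 -3.78 1.532
v 1.267 -3.245 2.01
v 2.066 -4.004 1.835
v 1.299 -3.469 2.312
v 2.199 -4.114 2.172
v 1.432 -3.578 2.649
v 2.411 -4.089 2.485
v 1.644 -3.553 2.962
v 2.665 -3.934 2.719
v 1.898 -3.398 3.196
v 2.917 -3.676 2.834
v 2.15 -3.141 3.311
v 3.123 -3.36 2.811
v 2.356 -2.824 3.288
f 2 1 4
f 2 4 3
f 4 1 5
f 4 5 3
f 5 1 6
f 5 6 3
f 6 1 7
f 6 7 3
f 7 1 8
f 7 8 3
f 8 1 9
f 8 9 3
f 9 1 10
f 9 10 3
f 10 1 11
f 10 11 3
f 11 1 12
f 11 12 3
f 12 1 2
f 12 2 3
f 14 13 16
f 14 16 15
f 16 13 17
f 16 17 15
f 17 13 18
f 17 18 15
f 18 13 19
f 18 19 15
f 19 13 20
f 19 20 15
f 20 13 21
f 20 21 15
f 21 13 22
f 21 22 15
f 22 13 23
f 22 23 15
f 23 13 24
f 23 24 15
f 24 13 25
f 24 25 15
f 25 13 26
f 25 26 15
f 26 13 27
f 26 27 15
f 27 13 28
f 27 28 15
f 28 13 14
f 28 14 15
f 30 29 33
f 30 33 31
f 31 33 34
f 31 34 32
f 33 29 35
f 33 35 34
f 34 35 36
f 34 36 32
f 35 29 37
f 35 37 36
f 36 37 38
f 36 38 32
f 37 29 39
f 37 39 38
f 38 39 40
f 38 40 32
f 39 29 41
f 39 41 40
f 40 41 42
f 40 42 32
f 41 29 43
f 41 43 42
f 42 43 44
f 42 44 32
f 43 29 45
f 43 45 44
f 44 45 46
f 44 46 32
f 45 29 47
f 45 47 46
f 46 47 48
f 46 48 32
f 47 29 49
f 47 49 48
f 48 49 50
f 48 50 32
f 49 29 51
f 49 51 50
f 50 51 52
f 50 52 32
f 51 29 53
f 51 53 52
f 52 53 54
f 52 54 32
f 53 29 55
f 53 55 54
f 54 55 56
f 54 56 32
f 55 29 57
f 55 57 56
f 56 57 58
f 56 58 32
f 57 29 59
f 57 59 58
f 58 59 60
f 58 60 32
f 59 29 30
f 59 30 60
f 60 30 31
f 60 31 32



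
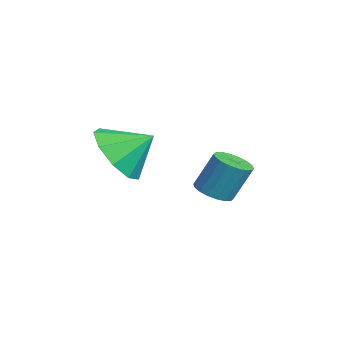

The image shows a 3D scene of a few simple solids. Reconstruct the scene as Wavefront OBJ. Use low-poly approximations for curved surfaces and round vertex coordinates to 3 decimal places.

v -0.383 -1.294 0.969
v -0.002 -0.926 0.759
v 0.104 -0.418 1.841
v -0.277 -0.786 2.051
v -0.223 -0.805 0.724
v -0.117 -0.297 1.806
v -0.475 -0.781 0.737
v -0.369 -0.273 1.819
v -0.709 -0.859 0.797
v -0.603 -0.351 1.879
v -0.879 -1.023 0.891
v -0.772 -0.515 1.973
v -0.95 -1.241 1
v -0.844 -0.733 2.082
v -0.909 -1.469 1.103
v -0.803 -0.961 2.185
v -0.764 -1.662 1.179
v -0.658 -1.154 2.261
v -0.543 -1.783 1.214
v -0.437 -1.275 2.296
v -0.291 -1.807 1.201
v -0.185 -1.299 2.283
v -0.057 -1.729 1.141
v 0.049 -1.221 2.223
v 0.112 -1.565 1.047
v 0.219 -1.057 2.129
v 0.184 -1.347 0.938
v 0.29 -0.839 2.02
v 0.143 -1.119 0.835
v 0.249 -0.611 1.917
v 0.171 -3.913 2.753
v 1.006 -3.789 2.255
v 0.429 -3.027 3.407
v 0.514 -3.434 1.97
v -0.139 -3.304 2.051
v -0.646 -3.458 2.46
v -0.772 -3.825 3.007
v -0.456 -4.233 3.435
v 0.153 -4.491 3.544
v 0.77 -4.479 3.283
v 1.107 -4.201 2.774
f 2 1 5
f 2 5 3
f 3 5 6
f 3 6 4
f 5 1 7
f 5 7 6
f 6 7 8
f 6 8 4
f 7 1 9
f 7 9 8
f 8 9 10
f 8 10 4
f 9 1 11
f 9 11 10
f 10 11 12
f 10 12 4
f 11 1 13
f 11 13 12
f 12 13 14
f 12 14 4
f 13 1 15
f 13 15 14
f 14 15 16
f 14 16 4
f 15 1 17
f 15 17 16
f 16 17 18
f 16 18 4
f 17 1 19
f 17 19 18
f 18 19 20
f 18 20 4
f 19 1 21
f 19 21 20
f 20 21 22
f 20 22 4
f 21 1 23
f 21 23 22
f 22 23 24
f 22 24 4
f 23 1 25
f 23 25 24
f 24 25 26
f 24 26 4
f 25 1 27
f 25 27 26
f 26 27 28
f 26 28 4
f 27 1 29
f 27 29 28
f 28 29 30
f 28 30 4
f 29 1 2
f 29 2 30
f 30 2 3
f 30 3 4
f 32 31 34
f 32 34 33
f 34 31 35
f 34 35 33
f 35 31 36
f 35 36 33
f 36 31 37
f 36 37 33
f 37 31 38
f 37 38 33
f 38 31 39
f 38 39 33
f 39 31 40
f 39 40 33
f 40 31 41
f 40 41 33
f 41 31 32
f 41 32 33



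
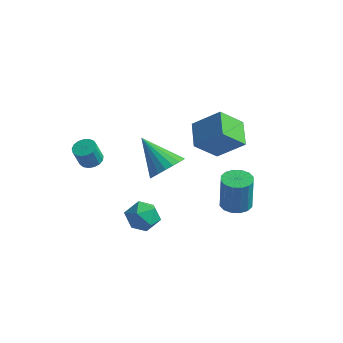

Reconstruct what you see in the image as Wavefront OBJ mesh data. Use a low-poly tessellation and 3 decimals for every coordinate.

v 1.589 2.601 -3.804
v 2.372 2.439 -3.842
v 2.453 2.377 -1.915
v 1.671 2.539 -1.876
v 2.348 2.852 -3.828
v 2.43 2.79 -1.9
v 2.121 3.198 -3.807
v 2.203 3.136 -1.88
v 1.752 3.384 -3.785
v 1.834 3.322 -1.858
v 1.339 3.36 -3.769
v 1.421 3.298 -1.841
v 0.993 3.133 -3.761
v 1.075 3.071 -1.834
v 0.807 2.763 -3.765
v 0.888 2.701 -1.838
v 0.83 2.35 -3.78
v 0.912 2.288 -1.852
v 1.057 2.004 -3.8
v 1.139 1.942 -1.873
v 1.426 1.818 -3.822
v 1.508 1.756 -1.895
v 1.839 1.842 -3.839
v 1.921 1.78 -1.911
v 2.185 2.069 -3.846
v 2.267 2.007 -1.919
v -1.536 -1.273 -3.002
v -0.748 -0.837 -2.746
v -0.752 -2.543 -3.254
v 0.036 -2.107 -2.998
v -0.623 -2.296 -2.361
v -1.107 -1.511 -2.205
v -0.393 -1.869 -3.795
v -0.877 -1.084 -3.639
v -0.042 -1.206 -3.236
v -0.184 -1.47 -2.35
v -1.316 -1.91 -3.65
v -1.458 -2.174 -2.764
v -3.637 -1.803 -0.166
v -3.163 -2.156 -0.272
v -3.229 -2.569 0.799
v -3.703 -2.217 0.906
v -3.047 -1.913 -0.171
v -3.114 -2.326 0.9
v -3.066 -1.645 -0.069
v -3.133 -2.058 1.002
v -3.216 -1.414 0.011
v -3.283 -1.827 1.082
v -3.462 -1.272 0.051
v -3.529 -1.685 1.122
v -3.749 -1.251 0.04
v -3.815 -1.664 1.112
v -4.009 -1.357 -0.017
v -4.076 -1.77 1.054
v -4.184 -1.566 -0.108
v -4.251 -1.979 0.963
v -4.234 -1.828 -0.213
v -4.301 -2.242 0.859
v -4.147 -2.086 -0.306
v -4.214 -2.499 0.765
v -3.943 -2.278 -0.368
v -4.01 -2.691 0.703
v -3.669 -2.362 -0.383
v -3.736 -2.775 0.688
v -3.387 -2.318 -0.348
v -3.454 -2.731 0.723
v -1.326 1.05 -1.568
v -0.712 1.503 -0.906
v -2.974 1.21 -0.152
v -0.866 1.83 -1.121
v -1.098 2.022 -1.414
v -1.37 2.045 -1.733
v -1.634 1.897 -2.024
v -1.845 1.602 -2.236
v -1.966 1.212 -2.332
v -1.976 0.793 -2.297
v -1.874 0.419 -2.135
v -1.677 0.154 -1.876
v -1.419 0.044 -1.563
v -1.145 0.108 -1.252
v -0.902 0.335 -0.995
v -0.732 0.685 -0.837
v -0.665 1.098 -0.806
v -0.211 3.578 -1.726
v -0.816 2.491 -0.582
v -1.121 4.683 -1.156
v -1.725 3.595 -0.013
v 1.105 4.065 -0.567
v 0.501 2.977 0.576
v 0.196 5.169 0.002
v -0.409 4.082 1.146
f 2 1 5
f 2 5 3
f 3 5 6
f 3 6 4
f 5 1 7
f 5 7 6
f 6 7 8
f 6 8 4
f 7 1 9
f 7 9 8
f 8 9 10
f 8 10 4
f 9 1 11
f 9 11 10
f 10 11 12
f 10 12 4
f 11 1 13
f 11 13 12
f 12 13 14
f 12 14 4
f 13 1 15
f 13 15 14
f 14 15 16
f 14 16 4
f 15 1 17
f 15 17 16
f 16 17 18
f 16 18 4
f 17 1 19
f 17 19 18
f 18 19 20
f 18 20 4
f 19 1 21
f 19 21 20
f 20 21 22
f 20 22 4
f 21 1 23
f 21 23 22
f 22 23 24
f 22 24 4
f 23 1 25
f 23 25 24
f 24 25 26
f 24 26 4
f 25 1 2
f 25 2 26
f 26 2 3
f 26 3 4
f 27 38 32
f 27 32 28
f 27 28 34
f 27 34 37
f 27 37 38
f 28 32 36
f 32 38 31
f 38 37 29
f 37 34 33
f 34 28 35
f 30 36 31
f 30 31 29
f 30 29 33
f 30 33 35
f 30 35 36
f 31 36 32
f 29 31 38
f 33 29 37
f 35 33 34
f 36 35 28
f 40 39 43
f 40 43 41
f 41 43 44
f 41 44 42
f 43 39 45
f 43 45 44
f 44 45 46
f 44 46 42
f 45 39 47
f 45 47 46
f 46 47 48
f 46 48 42
f 47 39 49
f 47 49 48
f 48 49 50
f 48 50 42
f 49 39 51
f 49 51 50
f 50 51 52
f 50 52 42
f 51 39 53
f 51 53 52
f 52 53 54
f 52 54 42
f 53 39 55
f 53 55 54
f 54 55 56
f 54 56 42
f 55 39 57
f 55 57 56
f 56 57 58
f 56 58 42
f 57 39 59
f 57 59 58
f 58 59 60
f 58 60 42
f 59 39 61
f 59 61 60
f 60 61 62
f 60 62 42
f 61 39 63
f 61 63 62
f 62 63 64
f 62 64 42
f 63 39 65
f 63 65 64
f 64 65 66
f 64 66 42
f 65 39 40
f 65 40 66
f 66 40 41
f 66 41 42
f 68 67 70
f 68 70 69
f 70 67 71
f 70 71 69
f 71 67 72
f 71 72 69
f 72 67 73
f 72 73 69
f 73 67 74
f 73 74 69
f 74 67 75
f 74 75 69
f 75 67 76
f 75 76 69
f 76 67 77
f 76 77 69
f 77 67 78
f 77 78 69
f 78 67 79
f 78 79 69
f 79 67 80
f 79 80 69
f 80 67 81
f 80 81 69
f 81 67 82
f 81 82 69
f 82 67 83
f 82 83 69
f 83 67 68
f 83 68 69
f 85 87 84
f 88 85 84
f 84 87 86
f 86 88 84
f 85 91 87
f 89 85 88
f 89 91 85
f 87 91 86
f 90 88 86
f 86 91 90
f 90 89 88
f 91 89 90



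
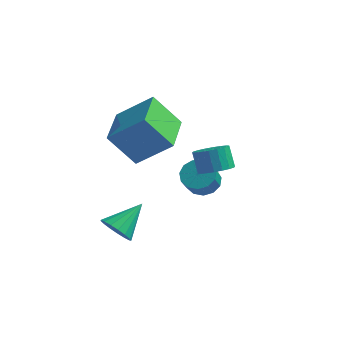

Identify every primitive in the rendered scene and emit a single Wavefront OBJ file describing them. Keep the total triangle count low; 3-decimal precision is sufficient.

v -2.497 -4.569 -1.381
v -1.78 -4.668 -1.767
v -1.823 -3.271 -0.459
v -1.972 -4.409 -1.991
v -2.285 -4.187 -2.075
v -2.646 -4.052 -2
v -2.973 -4.036 -1.784
v -3.191 -4.142 -1.476
v -3.25 -4.346 -1.145
v -3.137 -4.601 -0.869
v -2.877 -4.849 -0.711
v -2.531 -5.032 -0.705
v -2.176 -5.11 -0.855
v -1.895 -5.064 -1.126
v -1.753 -4.904 -1.454
v -2.335 -2.627 1.495
v -3.518 -2.856 2.964
v -2.738 -0.545 1.495
v -3.921 -0.774 2.964
v -0.779 -2.326 2.796
v -1.962 -2.555 4.265
v -1.182 -0.244 2.796
v -2.365 -0.473 4.265
v 1.339 -3.072 2.341
v 1.969 -3.293 2.724
v 1.571 -2.87 3.623
v 0.941 -2.648 3.239
v 2.053 -2.98 2.614
v 1.655 -2.556 3.512
v 1.996 -2.685 2.449
v 1.598 -2.261 3.348
v 1.808 -2.466 2.263
v 1.411 -2.043 3.162
v 1.528 -2.368 2.092
v 1.13 -1.944 2.991
v 1.21 -2.409 1.971
v 0.812 -1.985 2.87
v 0.918 -2.581 1.923
v 0.52 -2.157 2.821
v 0.709 -2.85 1.957
v 0.311 -2.427 2.856
v 0.625 -3.164 2.068
v 0.227 -2.74 2.966
v 0.682 -3.459 2.232
v 0.284 -3.035 3.131
v 0.869 -3.677 2.418
v 0.472 -3.254 3.317
v 1.15 -3.776 2.589
v 0.752 -3.352 3.488
v 1.468 -3.735 2.71
v 1.07 -3.311 3.609
v 1.76 -3.563 2.759
v 1.362 -3.139 3.657
v -0.71 1.256 -1.915
v 0.036 1.525 -1.707
v 0.036 0.793 -0.757
v -0.71 0.524 -0.965
v -0.266 1.802 -1.494
v -0.266 1.069 -0.544
v -0.709 1.906 -1.414
v -0.709 1.173 -0.464
v -1.153 1.803 -1.494
v -1.153 1.07 -0.543
v -1.455 1.527 -1.707
v -1.456 0.794 -0.756
v -1.522 1.165 -1.986
v -1.522 0.432 -1.036
v -1.33 0.832 -2.243
v -1.33 0.099 -1.293
v -0.942 0.634 -2.395
v -0.942 -0.099 -1.445
v -0.48 0.633 -2.396
v -0.48 -0.1 -1.446
v -0.091 0.831 -2.243
v -0.091 0.098 -1.293
v 0.102 1.163 -1.987
v 0.101 0.43 -1.037
f 2 1 4
f 2 4 3
f 4 1 5
f 4 5 3
f 5 1 6
f 5 6 3
f 6 1 7
f 6 7 3
f 7 1 8
f 7 8 3
f 8 1 9
f 8 9 3
f 9 1 10
f 9 10 3
f 10 1 11
f 10 11 3
f 11 1 12
f 11 12 3
f 12 1 13
f 12 13 3
f 13 1 14
f 13 14 3
f 14 1 15
f 14 15 3
f 15 1 2
f 15 2 3
f 17 19 16
f 20 17 16
f 16 19 18
f 18 20 16
f 17 23 19
f 21 17 20
f 21 23 17
f 19 23 18
f 22 20 18
f 18 23 22
f 22 21 20
f 23 21 22
f 25 24 28
f 25 28 26
f 26 28 29
f 26 29 27
f 28 24 30
f 28 30 29
f 29 30 31
f 29 31 27
f 30 24 32
f 30 32 31
f 31 32 33
f 31 33 27
f 32 24 34
f 32 34 33
f 33 34 35
f 33 35 27
f 34 24 36
f 34 36 35
f 35 36 37
f 35 37 27
f 36 24 38
f 36 38 37
f 37 38 39
f 37 39 27
f 38 24 40
f 38 40 39
f 39 40 41
f 39 41 27
f 40 24 42
f 40 42 41
f 41 42 43
f 41 43 27
f 42 24 44
f 42 44 43
f 43 44 45
f 43 45 27
f 44 24 46
f 44 46 45
f 45 46 47
f 45 47 27
f 46 24 48
f 46 48 47
f 47 48 49
f 47 49 27
f 48 24 50
f 48 50 49
f 49 50 51
f 49 51 27
f 50 24 52
f 50 52 51
f 51 52 53
f 51 53 27
f 52 24 25
f 52 25 53
f 53 25 26
f 53 26 27
f 55 54 58
f 55 58 56
f 56 58 59
f 56 59 57
f 58 54 60
f 58 60 59
f 59 60 61
f 59 61 57
f 60 54 62
f 60 62 61
f 61 62 63
f 61 63 57
f 62 54 64
f 62 64 63
f 63 64 65
f 63 65 57
f 64 54 66
f 64 66 65
f 65 66 67
f 65 67 57
f 66 54 68
f 66 68 67
f 67 68 69
f 67 69 57
f 68 54 70
f 68 70 69
f 69 70 71
f 69 71 57
f 70 54 72
f 70 72 71
f 71 72 73
f 71 73 57
f 72 54 74
f 72 74 73
f 73 74 75
f 73 75 57
f 74 54 76
f 74 76 75
f 75 76 77
f 75 77 57
f 76 54 55
f 76 55 77
f 77 55 56
f 77 56 57



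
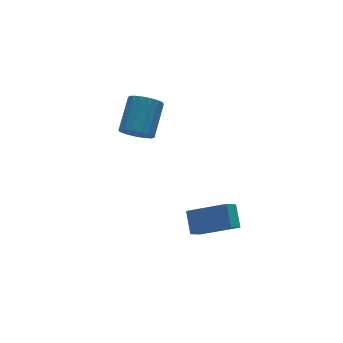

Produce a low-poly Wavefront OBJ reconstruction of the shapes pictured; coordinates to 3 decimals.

v 2.425 2.598 3.234
v 3.106 2.14 3.014
v 4.216 3.263 4.106
v 3.535 3.722 4.326
v 3.089 2.431 2.731
v 4.199 3.554 3.823
v 2.921 2.761 2.563
v 4.031 3.884 3.655
v 2.638 3.054 2.549
v 3.748 4.177 3.641
v 2.307 3.242 2.692
v 3.417 4.365 3.784
v 2.003 3.283 2.959
v 3.113 4.406 4.051
v 1.796 3.167 3.289
v 2.906 4.29 4.381
v 1.732 2.921 3.606
v 2.842 4.044 4.699
v 1.828 2.601 3.839
v 2.938 3.724 4.931
v 2.06 2.28 3.932
v 3.17 3.403 5.025
v 2.376 2.032 3.866
v 3.486 3.155 4.958
v 2.703 1.914 3.655
v 3.813 3.037 4.747
v 2.966 1.953 3.347
v 4.076 3.076 4.44
v 3.332 -1.763 -1.003
v 2.66 -2.054 -0.352
v 3.639 -0.826 -0.267
v 2.966 -1.117 0.384
v 4.734 -2.943 -0.084
v 4.061 -3.234 0.567
v 5.04 -2.006 0.652
v 4.368 -2.297 1.303
f 2 1 5
f 2 5 3
f 3 5 6
f 3 6 4
f 5 1 7
f 5 7 6
f 6 7 8
f 6 8 4
f 7 1 9
f 7 9 8
f 8 9 10
f 8 10 4
f 9 1 11
f 9 11 10
f 10 11 12
f 10 12 4
f 11 1 13
f 11 13 12
f 12 13 14
f 12 14 4
f 13 1 15
f 13 15 14
f 14 15 16
f 14 16 4
f 15 1 17
f 15 17 16
f 16 17 18
f 16 18 4
f 17 1 19
f 17 19 18
f 18 19 20
f 18 20 4
f 19 1 21
f 19 21 20
f 20 21 22
f 20 22 4
f 21 1 23
f 21 23 22
f 22 23 24
f 22 24 4
f 23 1 25
f 23 25 24
f 24 25 26
f 24 26 4
f 25 1 27
f 25 27 26
f 26 27 28
f 26 28 4
f 27 1 2
f 27 2 28
f 28 2 3
f 28 3 4
f 30 32 29
f 33 30 29
f 29 32 31
f 31 33 29
f 30 36 32
f 34 30 33
f 34 36 30
f 32 36 31
f 35 33 31
f 31 36 35
f 35 34 33
f 36 34 35



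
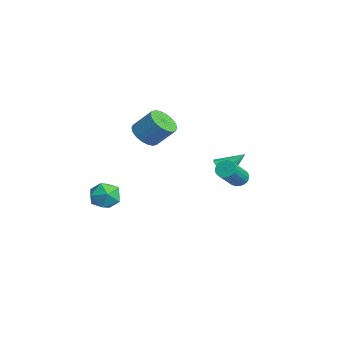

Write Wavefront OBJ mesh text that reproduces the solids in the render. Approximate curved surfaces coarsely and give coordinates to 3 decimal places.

v -2.314 -2.996 -0.961
v -1.892 -2.479 -1.675
v -1.268 -4.161 -1.185
v -0.846 -3.644 -1.899
v -0.772 -3.347 -0.971
v -1.418 -2.626 -0.832
v -1.742 -4.014 -2.028
v -2.388 -3.293 -1.889
v -1.538 -3.108 -2.335
v -0.938 -2.696 -1.681
v -2.222 -3.944 -1.179
v -1.622 -3.532 -0.525
v 1.555 2.958 0.532
v 1.93 3.396 0.593
v 2.88 2.42 1.769
v 2.505 1.982 1.708
v 1.767 3.445 0.764
v 2.718 2.469 1.94
v 1.568 3.41 0.896
v 2.519 2.433 2.072
v 1.367 3.296 0.964
v 2.317 2.32 2.14
v 1.198 3.124 0.958
v 2.148 2.148 2.134
v 1.091 2.923 0.878
v 2.041 1.947 2.054
v 1.064 2.729 0.738
v 2.014 1.752 1.914
v 1.122 2.574 0.563
v 2.072 1.597 1.739
v 1.254 2.485 0.382
v 2.205 1.509 1.558
v 1.439 2.479 0.227
v 2.39 1.502 1.403
v 1.644 2.555 0.125
v 2.594 1.578 1.301
v 1.833 2.701 0.093
v 2.784 1.724 1.269
v 1.974 2.891 0.137
v 2.925 1.915 1.313
v 2.043 3.093 0.249
v 2.993 2.117 1.426
v 2.027 3.272 0.411
v 2.978 2.296 1.587
v -2.486 3.29 -0.626
v -2.084 2.831 -0.207
v -2.214 4.47 0.406
v -1.819 3.007 -0.477
v -1.766 3.272 -0.795
v -1.942 3.543 -1.058
v -2.29 3.734 -1.185
v -2.701 3.784 -1.133
v -3.044 3.677 -0.921
v -3.209 3.448 -0.615
v -3.145 3.168 -0.312
v -2.872 2.928 -0.109
v -2.477 2.802 -0.07
v -2.714 -0.884 2.244
v -2.071 -1.504 2.419
v -1.523 -0.615 3.551
v -2.166 0.004 3.376
v -1.893 -1.265 2.145
v -1.345 -0.376 3.277
v -1.878 -0.95 1.891
v -1.33 -0.061 3.023
v -2.028 -0.622 1.706
v -1.48 0.266 2.838
v -2.314 -0.347 1.628
v -1.766 0.542 2.76
v -2.679 -0.177 1.672
v -2.132 0.711 2.804
v -3.052 -0.148 1.829
v -2.504 0.741 2.961
v -3.357 -0.265 2.069
v -2.809 0.624 3.201
v -3.535 -0.504 2.343
v -2.987 0.385 3.475
v -3.55 -0.819 2.597
v -3.002 0.07 3.729
v -3.4 -1.146 2.782
v -2.852 -0.258 3.914
v -3.114 -1.422 2.86
v -2.566 -0.533 3.992
v -2.748 -1.591 2.816
v -2.201 -0.703 3.948
v -2.376 -1.621 2.659
v -1.828 -0.732 3.791
f 1 12 6
f 1 6 2
f 1 2 8
f 1 8 11
f 1 11 12
f 2 6 10
f 6 12 5
f 12 11 3
f 11 8 7
f 8 2 9
f 4 10 5
f 4 5 3
f 4 3 7
f 4 7 9
f 4 9 10
f 5 10 6
f 3 5 12
f 7 3 11
f 9 7 8
f 10 9 2
f 14 13 17
f 14 17 15
f 15 17 18
f 15 18 16
f 17 13 19
f 17 19 18
f 18 19 20
f 18 20 16
f 19 13 21
f 19 21 20
f 20 21 22
f 20 22 16
f 21 13 23
f 21 23 22
f 22 23 24
f 22 24 16
f 23 13 25
f 23 25 24
f 24 25 26
f 24 26 16
f 25 13 27
f 25 27 26
f 26 27 28
f 26 28 16
f 27 13 29
f 27 29 28
f 28 29 30
f 28 30 16
f 29 13 31
f 29 31 30
f 30 31 32
f 30 32 16
f 31 13 33
f 31 33 32
f 32 33 34
f 32 34 16
f 33 13 35
f 33 35 34
f 34 35 36
f 34 36 16
f 35 13 37
f 35 37 36
f 36 37 38
f 36 38 16
f 37 13 39
f 37 39 38
f 38 39 40
f 38 40 16
f 39 13 41
f 39 41 40
f 40 41 42
f 40 42 16
f 41 13 43
f 41 43 42
f 42 43 44
f 42 44 16
f 43 13 14
f 43 14 44
f 44 14 15
f 44 15 16
f 46 45 48
f 46 48 47
f 48 45 49
f 48 49 47
f 49 45 50
f 49 50 47
f 50 45 51
f 50 51 47
f 51 45 52
f 51 52 47
f 52 45 53
f 52 53 47
f 53 45 54
f 53 54 47
f 54 45 55
f 54 55 47
f 55 45 56
f 55 56 47
f 56 45 57
f 56 57 47
f 57 45 46
f 57 46 47
f 59 58 62
f 59 62 60
f 60 62 63
f 60 63 61
f 62 58 64
f 62 64 63
f 63 64 65
f 63 65 61
f 64 58 66
f 64 66 65
f 65 66 67
f 65 67 61
f 66 58 68
f 66 68 67
f 67 68 69
f 67 69 61
f 68 58 70
f 68 70 69
f 69 70 71
f 69 71 61
f 70 58 72
f 70 72 71
f 71 72 73
f 71 73 61
f 72 58 74
f 72 74 73
f 73 74 75
f 73 75 61
f 74 58 76
f 74 76 75
f 75 76 77
f 75 77 61
f 76 58 78
f 76 78 77
f 77 78 79
f 77 79 61
f 78 58 80
f 78 80 79
f 79 80 81
f 79 81 61
f 80 58 82
f 80 82 81
f 81 82 83
f 81 83 61
f 82 58 84
f 82 84 83
f 83 84 85
f 83 85 61
f 84 58 86
f 84 86 85
f 85 86 87
f 85 87 61
f 86 58 59
f 86 59 87
f 87 59 60
f 87 60 61



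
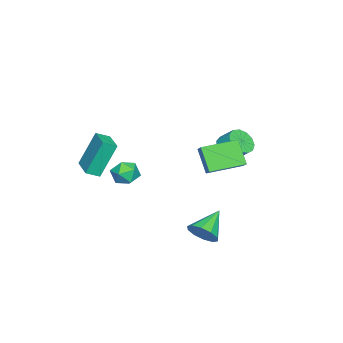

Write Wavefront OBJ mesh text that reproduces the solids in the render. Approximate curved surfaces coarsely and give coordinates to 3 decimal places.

v 3.331 -3.949 -0.242
v 2.676 -3.259 1.72
v 2.933 -3.335 -0.59
v 2.278 -2.646 1.372
v 4.582 -3.074 -0.132
v 3.927 -2.385 1.83
v 4.184 -2.461 -0.48
v 3.529 -1.771 1.482
v 3.086 -1.045 -0.317
v 3.574 -1.701 -0.515
v 2.086 -1.559 -1.085
v 2.574 -2.215 -1.283
v 2.282 -2.129 -0.498
v 2.9 -1.812 -0.024
v 2.76 -1.448 -1.576
v 3.378 -1.131 -1.102
v 3.373 -1.95 -1.293
v 3.077 -2.371 -0.627
v 2.583 -0.889 -0.973
v 2.287 -1.31 -0.307
v 0.9 3.96 -0.279
v 0.231 3.29 0.998
v 1.485 4.324 0.219
v 0.816 3.654 1.496
v 2.064 2.386 -0.496
v 1.395 1.716 0.781
v 2.649 2.75 0.002
v 1.98 2.08 1.279
v -3.204 1.932 -1.471
v -2.771 2.388 -2.058
v -2.583 3.164 -1.316
v -3.016 2.708 -0.729
v -3.233 2.529 -2.089
v -3.045 3.306 -1.347
v -3.686 2.481 -1.924
v -3.498 3.258 -1.182
v -3.986 2.259 -1.615
v -3.798 3.035 -0.873
v -4.038 1.933 -1.26
v -3.85 2.709 -0.518
v -3.825 1.606 -0.972
v -3.636 2.382 -0.231
v -3.414 1.383 -0.843
v -3.226 2.159 -0.101
v -2.937 1.334 -0.913
v -2.749 2.11 -0.171
v -2.545 1.475 -1.16
v -2.357 2.251 -0.418
v -2.362 1.761 -1.506
v -2.174 2.537 -0.764
v -2.446 2.101 -1.84
v -2.258 2.877 -1.099
v 3.712 2.758 -3.885
v 4.043 2.332 -3.178
v 2.248 3.162 -2.955
v 4.205 2.856 -3.151
v 4.179 3.344 -3.404
v 3.973 3.608 -3.841
v 3.668 3.547 -4.295
v 3.38 3.185 -4.592
v 3.218 2.66 -4.619
v 3.245 2.173 -4.366
v 3.45 1.909 -3.929
v 3.755 1.97 -3.475
f 2 4 1
f 5 2 1
f 1 4 3
f 3 5 1
f 2 8 4
f 6 2 5
f 6 8 2
f 4 8 3
f 7 5 3
f 3 8 7
f 7 6 5
f 8 6 7
f 9 20 14
f 9 14 10
f 9 10 16
f 9 16 19
f 9 19 20
f 10 14 18
f 14 20 13
f 20 19 11
f 19 16 15
f 16 10 17
f 12 18 13
f 12 13 11
f 12 11 15
f 12 15 17
f 12 17 18
f 13 18 14
f 11 13 20
f 15 11 19
f 17 15 16
f 18 17 10
f 22 24 21
f 25 22 21
f 21 24 23
f 23 25 21
f 22 28 24
f 26 22 25
f 26 28 22
f 24 28 23
f 27 25 23
f 23 28 27
f 27 26 25
f 28 26 27
f 30 29 33
f 30 33 31
f 31 33 34
f 31 34 32
f 33 29 35
f 33 35 34
f 34 35 36
f 34 36 32
f 35 29 37
f 35 37 36
f 36 37 38
f 36 38 32
f 37 29 39
f 37 39 38
f 38 39 40
f 38 40 32
f 39 29 41
f 39 41 40
f 40 41 42
f 40 42 32
f 41 29 43
f 41 43 42
f 42 43 44
f 42 44 32
f 43 29 45
f 43 45 44
f 44 45 46
f 44 46 32
f 45 29 47
f 45 47 46
f 46 47 48
f 46 48 32
f 47 29 49
f 47 49 48
f 48 49 50
f 48 50 32
f 49 29 51
f 49 51 50
f 50 51 52
f 50 52 32
f 51 29 30
f 51 30 52
f 52 30 31
f 52 31 32
f 54 53 56
f 54 56 55
f 56 53 57
f 56 57 55
f 57 53 58
f 57 58 55
f 58 53 59
f 58 59 55
f 59 53 60
f 59 60 55
f 60 53 61
f 60 61 55
f 61 53 62
f 61 62 55
f 62 53 63
f 62 63 55
f 63 53 64
f 63 64 55
f 64 53 54
f 64 54 55



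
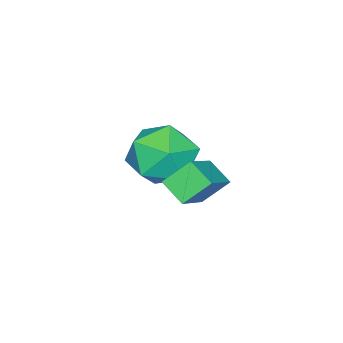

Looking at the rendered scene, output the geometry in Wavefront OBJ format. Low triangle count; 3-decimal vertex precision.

v -0.341 3.469 -0.015
v 0.905 3.671 0.814
v -0.17 4.162 -0.44
v 1.075 4.364 0.39
v 0.165 2.956 -0.65
v 1.41 3.158 0.18
v 0.335 3.649 -1.074
v 1.581 3.851 -0.245
v -2.07 2.138 -1.131
v -1.057 1.826 -0.821
v -2.243 0.634 -2.079
v -1.23 0.322 -1.769
v -2.048 0.354 -1.029
v -1.941 1.284 -0.443
v -1.359 1.176 -2.457
v -1.252 2.106 -1.871
v -0.618 1.232 -1.641
v -1.043 0.724 -0.758
v -2.257 1.736 -2.142
v -2.682 1.228 -1.259
f 2 4 1
f 5 2 1
f 1 4 3
f 3 5 1
f 2 8 4
f 6 2 5
f 6 8 2
f 4 8 3
f 7 5 3
f 3 8 7
f 7 6 5
f 8 6 7
f 9 20 14
f 9 14 10
f 9 10 16
f 9 16 19
f 9 19 20
f 10 14 18
f 14 20 13
f 20 19 11
f 19 16 15
f 16 10 17
f 12 18 13
f 12 13 11
f 12 11 15
f 12 15 17
f 12 17 18
f 13 18 14
f 11 13 20
f 15 11 19
f 17 15 16
f 18 17 10



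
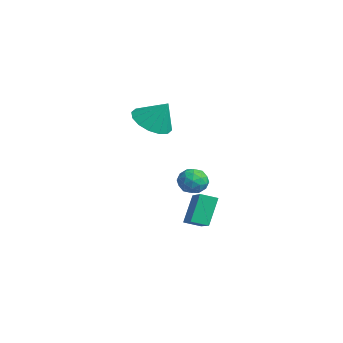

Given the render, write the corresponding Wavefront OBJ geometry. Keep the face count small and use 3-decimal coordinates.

v 0.961 -4.093 1.17
v 1.927 -4.075 0.688
v 1.559 -3.507 2.39
v 1.695 -3.582 0.564
v 1.265 -3.225 0.604
v 0.755 -3.102 0.795
v 0.299 -3.244 1.086
v 0.021 -3.613 1.4
v -0.005 -4.112 1.652
v 0.227 -4.605 1.775
v 0.657 -4.961 1.736
v 1.167 -5.085 1.545
v 1.623 -4.943 1.254
v 1.901 -4.573 0.94
v 2.138 -2.992 -4.952
v 1.607 -2.341 -3.531
v 2.39 -2.213 -5.214
v 1.86 -1.562 -3.794
v 3.92 -3.298 -4.146
v 3.39 -2.647 -2.726
v 4.173 -2.519 -4.409
v 3.642 -1.868 -2.988
v 3.395 -2.612 -1.368
v 3.838 -2.842 -1.952
v 2.382 -2.938 -2.008
v 2.825 -3.168 -2.592
v 2.825 -3.56 -1.932
v 3.451 -3.359 -1.536
v 2.769 -2.421 -2.424
v 3.395 -2.22 -2.028
v 3.451 -2.725 -2.604
v 3.485 -3.428 -2.3
v 2.735 -2.352 -1.66
v 2.769 -3.055 -1.356
v 3.705 -2.698 -1.604
v 2.515 -3.082 -2.356
v 2.515 -3.312 -1.968
v 2.775 -3.448 -2.311
v 3.478 -3.002 -1.36
v 3.738 -3.137 -1.702
v 3.143 -3.559 -1.691
v 2.482 -2.643 -2.258
v 2.742 -2.778 -2.6
v 3.445 -2.332 -1.649
v 3.705 -2.468 -1.992
v 3.077 -2.221 -2.269
v 3.738 -2.765 -2.33
v 3.143 -2.956 -2.706
v 3.11 -2.517 -2.608
v 3.478 -2.399 -2.375
v 3.758 -3.178 -2.151
v 3.163 -3.37 -2.527
v 3.163 -3.6 -2.139
v 3.531 -3.482 -1.907
v 3.531 -3.109 -2.535
v 3.057 -2.41 -1.433
v 2.462 -2.602 -1.809
v 2.689 -2.298 -2.053
v 3.057 -2.18 -1.821
v 3.077 -2.824 -1.254
v 2.482 -3.015 -1.63
v 2.742 -3.381 -1.585
v 3.11 -3.263 -1.352
v 2.689 -2.671 -1.425
f 2 1 4
f 2 4 3
f 4 1 5
f 4 5 3
f 5 1 6
f 5 6 3
f 6 1 7
f 6 7 3
f 7 1 8
f 7 8 3
f 8 1 9
f 8 9 3
f 9 1 10
f 9 10 3
f 10 1 11
f 10 11 3
f 11 1 12
f 11 12 3
f 12 1 13
f 12 13 3
f 13 1 14
f 13 14 3
f 14 1 2
f 14 2 3
f 16 18 15
f 19 16 15
f 15 18 17
f 17 19 15
f 16 22 18
f 20 16 19
f 20 22 16
f 18 22 17
f 21 19 17
f 17 22 21
f 21 20 19
f 22 20 21
f 23 60 39
f 60 34 63
f 39 63 28
f 60 63 39
f 23 39 35
f 39 28 40
f 35 40 24
f 39 40 35
f 23 35 44
f 35 24 45
f 44 45 30
f 35 45 44
f 23 44 56
f 44 30 59
f 56 59 33
f 44 59 56
f 23 56 60
f 56 33 64
f 60 64 34
f 56 64 60
f 24 40 51
f 40 28 54
f 51 54 32
f 40 54 51
f 28 63 41
f 63 34 62
f 41 62 27
f 63 62 41
f 34 64 61
f 64 33 57
f 61 57 25
f 64 57 61
f 33 59 58
f 59 30 46
f 58 46 29
f 59 46 58
f 30 45 50
f 45 24 47
f 50 47 31
f 45 47 50
f 26 52 38
f 52 32 53
f 38 53 27
f 52 53 38
f 26 38 36
f 38 27 37
f 36 37 25
f 38 37 36
f 26 36 43
f 36 25 42
f 43 42 29
f 36 42 43
f 26 43 48
f 43 29 49
f 48 49 31
f 43 49 48
f 26 48 52
f 48 31 55
f 52 55 32
f 48 55 52
f 27 53 41
f 53 32 54
f 41 54 28
f 53 54 41
f 25 37 61
f 37 27 62
f 61 62 34
f 37 62 61
f 29 42 58
f 42 25 57
f 58 57 33
f 42 57 58
f 31 49 50
f 49 29 46
f 50 46 30
f 49 46 50
f 32 55 51
f 55 31 47
f 51 47 24
f 55 47 51



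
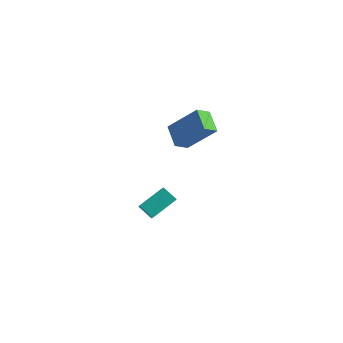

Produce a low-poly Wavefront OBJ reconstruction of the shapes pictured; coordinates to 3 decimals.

v 0.478 3.002 2.115
v 0.192 2.258 2.632
v 1.89 3.533 3.661
v 1.605 2.788 4.177
v 1.415 2.232 1.523
v 1.13 1.487 2.039
v 2.828 2.762 3.068
v 2.542 2.018 3.585
v -0.416 0.546 -2.742
v 0.171 1.886 -1.937
v -1.131 1.488 -3.79
v -0.544 2.829 -2.985
v 0.404 0.531 -3.315
v 0.991 1.872 -2.51
v -0.311 1.474 -4.363
v 0.276 2.814 -3.558
f 2 4 1
f 5 2 1
f 1 4 3
f 3 5 1
f 2 8 4
f 6 2 5
f 6 8 2
f 4 8 3
f 7 5 3
f 3 8 7
f 7 6 5
f 8 6 7
f 10 12 9
f 13 10 9
f 9 12 11
f 11 13 9
f 10 16 12
f 14 10 13
f 14 16 10
f 12 16 11
f 15 13 11
f 11 16 15
f 15 14 13
f 16 14 15



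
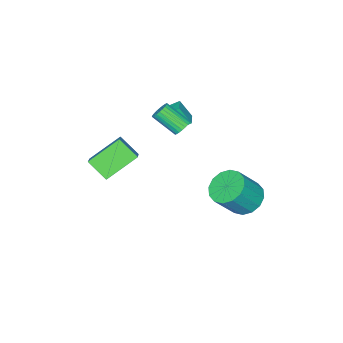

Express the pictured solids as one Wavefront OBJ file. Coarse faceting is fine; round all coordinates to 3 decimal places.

v -1.49 -0.067 1.707
v -1.284 -0.35 1.283
v -0.963 -1.535 2.229
v -1.17 -1.253 2.653
v -1.109 -0.247 1.353
v -0.789 -1.432 2.299
v -0.993 -0.116 1.477
v -0.672 -1.301 2.423
v -0.952 0.022 1.637
v -0.632 -1.163 2.582
v -0.993 0.146 1.807
v -0.673 -1.039 2.752
v -1.11 0.238 1.961
v -0.79 -0.947 2.907
v -1.285 0.284 2.077
v -0.964 -0.902 3.023
v -1.491 0.276 2.137
v -1.17 -0.91 3.083
v -1.697 0.215 2.131
v -1.376 -0.97 3.077
v -1.871 0.112 2.061
v -1.551 -1.073 3.007
v -1.988 -0.019 1.937
v -1.667 -1.204 2.883
v -2.028 -0.157 1.778
v -1.708 -1.342 2.723
v -1.987 -0.281 1.608
v -1.667 -1.466 2.553
v -1.87 -0.373 1.453
v -1.55 -1.558 2.399
v -1.696 -0.418 1.337
v -1.375 -1.604 2.283
v -1.49 -0.41 1.277
v -1.169 -1.596 2.223
v 1.847 -3.246 -0.199
v 0.307 -2.546 0.868
v 1.753 -2.17 -1.041
v 0.213 -1.47 0.026
v 2.887 -2.41 0.754
v 1.347 -1.71 1.821
v 2.793 -1.334 -0.088
v 1.253 -0.634 0.979
v -4.079 2.012 -4.563
v -3.227 2.449 -5.062
v -2.129 2.005 -3.577
v -2.981 1.568 -3.077
v -3.454 2.868 -4.77
v -2.355 2.424 -3.284
v -3.848 3.057 -4.422
v -2.75 2.614 -2.936
v -4.304 2.967 -4.111
v -3.206 2.523 -2.626
v -4.7 2.62 -3.922
v -3.602 2.177 -2.436
v -4.93 2.111 -3.904
v -3.831 1.667 -2.419
v -4.931 1.575 -4.063
v -3.833 1.131 -2.578
v -4.705 1.156 -4.356
v -3.606 0.712 -2.87
v -4.31 0.966 -4.704
v -3.212 0.523 -3.218
v -3.854 1.057 -5.014
v -2.756 0.613 -3.529
v -3.458 1.403 -5.204
v -2.36 0.96 -3.718
v -3.229 1.913 -5.221
v -2.13 1.469 -3.736
v -4.204 -1.623 0.012
v -3.959 -2.23 1.041
v -3.526 -1.112 0.151
v -3.281 -1.719 1.18
v -3.599 -2.281 -0.52
v -3.354 -2.888 0.509
v -2.921 -1.77 -0.381
v -2.676 -2.377 0.648
f 2 1 5
f 2 5 3
f 3 5 6
f 3 6 4
f 5 1 7
f 5 7 6
f 6 7 8
f 6 8 4
f 7 1 9
f 7 9 8
f 8 9 10
f 8 10 4
f 9 1 11
f 9 11 10
f 10 11 12
f 10 12 4
f 11 1 13
f 11 13 12
f 12 13 14
f 12 14 4
f 13 1 15
f 13 15 14
f 14 15 16
f 14 16 4
f 15 1 17
f 15 17 16
f 16 17 18
f 16 18 4
f 17 1 19
f 17 19 18
f 18 19 20
f 18 20 4
f 19 1 21
f 19 21 20
f 20 21 22
f 20 22 4
f 21 1 23
f 21 23 22
f 22 23 24
f 22 24 4
f 23 1 25
f 23 25 24
f 24 25 26
f 24 26 4
f 25 1 27
f 25 27 26
f 26 27 28
f 26 28 4
f 27 1 29
f 27 29 28
f 28 29 30
f 28 30 4
f 29 1 31
f 29 31 30
f 30 31 32
f 30 32 4
f 31 1 33
f 31 33 32
f 32 33 34
f 32 34 4
f 33 1 2
f 33 2 34
f 34 2 3
f 34 3 4
f 36 38 35
f 39 36 35
f 35 38 37
f 37 39 35
f 36 42 38
f 40 36 39
f 40 42 36
f 38 42 37
f 41 39 37
f 37 42 41
f 41 40 39
f 42 40 41
f 44 43 47
f 44 47 45
f 45 47 48
f 45 48 46
f 47 43 49
f 47 49 48
f 48 49 50
f 48 50 46
f 49 43 51
f 49 51 50
f 50 51 52
f 50 52 46
f 51 43 53
f 51 53 52
f 52 53 54
f 52 54 46
f 53 43 55
f 53 55 54
f 54 55 56
f 54 56 46
f 55 43 57
f 55 57 56
f 56 57 58
f 56 58 46
f 57 43 59
f 57 59 58
f 58 59 60
f 58 60 46
f 59 43 61
f 59 61 60
f 60 61 62
f 60 62 46
f 61 43 63
f 61 63 62
f 62 63 64
f 62 64 46
f 63 43 65
f 63 65 64
f 64 65 66
f 64 66 46
f 65 43 67
f 65 67 66
f 66 67 68
f 66 68 46
f 67 43 44
f 67 44 68
f 68 44 45
f 68 45 46
f 70 72 69
f 73 70 69
f 69 72 71
f 71 73 69
f 70 76 72
f 74 70 73
f 74 76 70
f 72 76 71
f 75 73 71
f 71 76 75
f 75 74 73
f 76 74 75

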